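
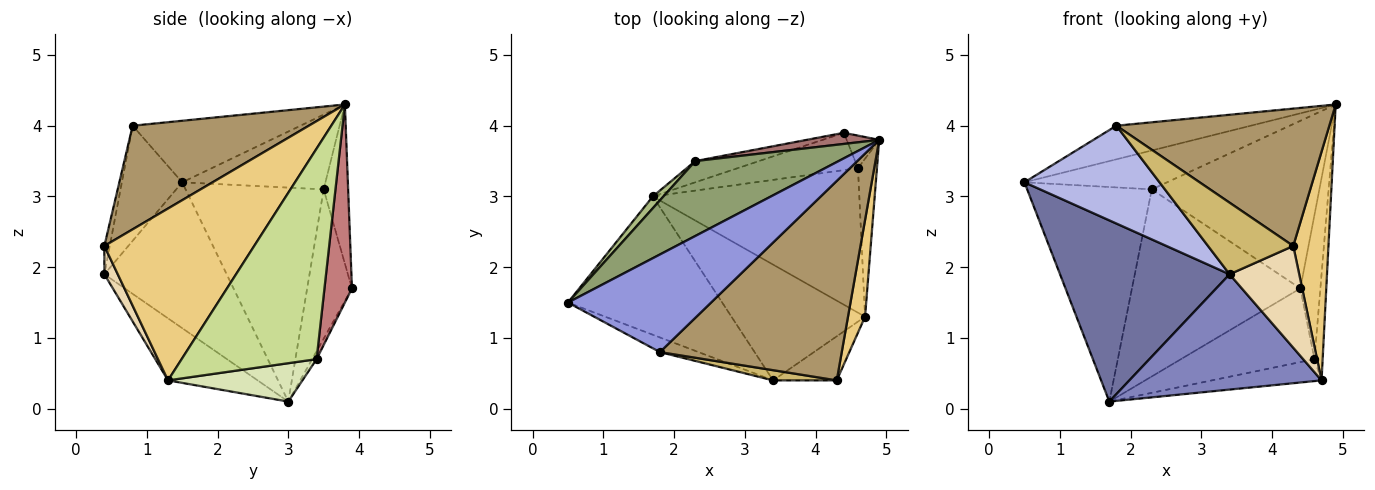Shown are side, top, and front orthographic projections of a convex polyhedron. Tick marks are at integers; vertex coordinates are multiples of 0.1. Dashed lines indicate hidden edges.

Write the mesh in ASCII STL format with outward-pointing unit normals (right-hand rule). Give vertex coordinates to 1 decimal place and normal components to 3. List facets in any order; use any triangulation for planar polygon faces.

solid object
 facet normal -0.497 -0.690 -0.526
  outer loop
   vertex 1.7 3.0 0.1
   vertex 3.4 0.4 1.9
   vertex 0.5 1.5 3.2
  endloop
 endfacet
 facet normal -0.313 -0.670 -0.673
  outer loop
   vertex 4.7 1.3 0.4
   vertex 3.4 0.4 1.9
   vertex 1.7 3.0 0.1
  endloop
 endfacet
 facet normal -0.377 0.302 0.876
  outer loop
   vertex 1.8 0.8 4.0
   vertex 4.9 3.8 4.3
   vertex 0.5 1.5 3.2
  endloop
 endfacet
 facet normal -0.404 -0.905 -0.135
  outer loop
   vertex 1.8 0.8 4.0
   vertex 0.5 1.5 3.2
   vertex 3.4 0.4 1.9
  endloop
 endfacet
 facet normal -0.420 0.418 0.805
  outer loop
   vertex 2.3 3.5 3.1
   vertex 0.5 1.5 3.2
   vertex 4.9 3.8 4.3
  endloop
 endfacet
 facet normal -0.742 0.670 0.037
  outer loop
   vertex 2.3 3.5 3.1
   vertex 1.7 3.0 0.1
   vertex 0.5 1.5 3.2
  endloop
 endfacet
 facet normal 0.994 0.060 -0.090
  outer loop
   vertex 4.6 3.4 0.7
   vertex 4.9 3.8 4.3
   vertex 4.7 1.3 0.4
  endloop
 endfacet
 facet normal 0.181 0.148 -0.972
  outer loop
   vertex 4.6 3.4 0.7
   vertex 4.7 1.3 0.4
   vertex 1.7 3.0 0.1
  endloop
 endfacet
 facet normal 0.425 -0.514 0.746
  outer loop
   vertex 4.3 0.4 2.3
   vertex 4.9 3.8 4.3
   vertex 1.8 0.8 4.0
  endloop
 endfacet
 facet normal -0.062 -0.988 0.141
  outer loop
   vertex 4.3 0.4 2.3
   vertex 1.8 0.8 4.0
   vertex 3.4 0.4 1.9
  endloop
 endfacet
 facet normal 0.969 -0.228 0.096
  outer loop
   vertex 4.3 0.4 2.3
   vertex 4.7 1.3 0.4
   vertex 4.9 3.8 4.3
  endloop
 endfacet
 facet normal 0.174 -0.904 -0.391
  outer loop
   vertex 4.3 0.4 2.3
   vertex 3.4 0.4 1.9
   vertex 4.7 1.3 0.4
  endloop
 endfacet
 facet normal -0.144 0.987 0.066
  outer loop
   vertex 4.4 3.9 1.7
   vertex 2.3 3.5 3.1
   vertex 4.9 3.8 4.3
  endloop
 endfacet
 facet normal 0.801 0.584 -0.132
  outer loop
   vertex 4.4 3.9 1.7
   vertex 4.9 3.8 4.3
   vertex 4.6 3.4 0.7
  endloop
 endfacet
 facet normal -0.256 0.961 -0.109
  outer loop
   vertex 4.4 3.9 1.7
   vertex 1.7 3.0 0.1
   vertex 2.3 3.5 3.1
  endloop
 endfacet
 facet normal -0.030 0.892 -0.452
  outer loop
   vertex 4.4 3.9 1.7
   vertex 4.6 3.4 0.7
   vertex 1.7 3.0 0.1
  endloop
 endfacet
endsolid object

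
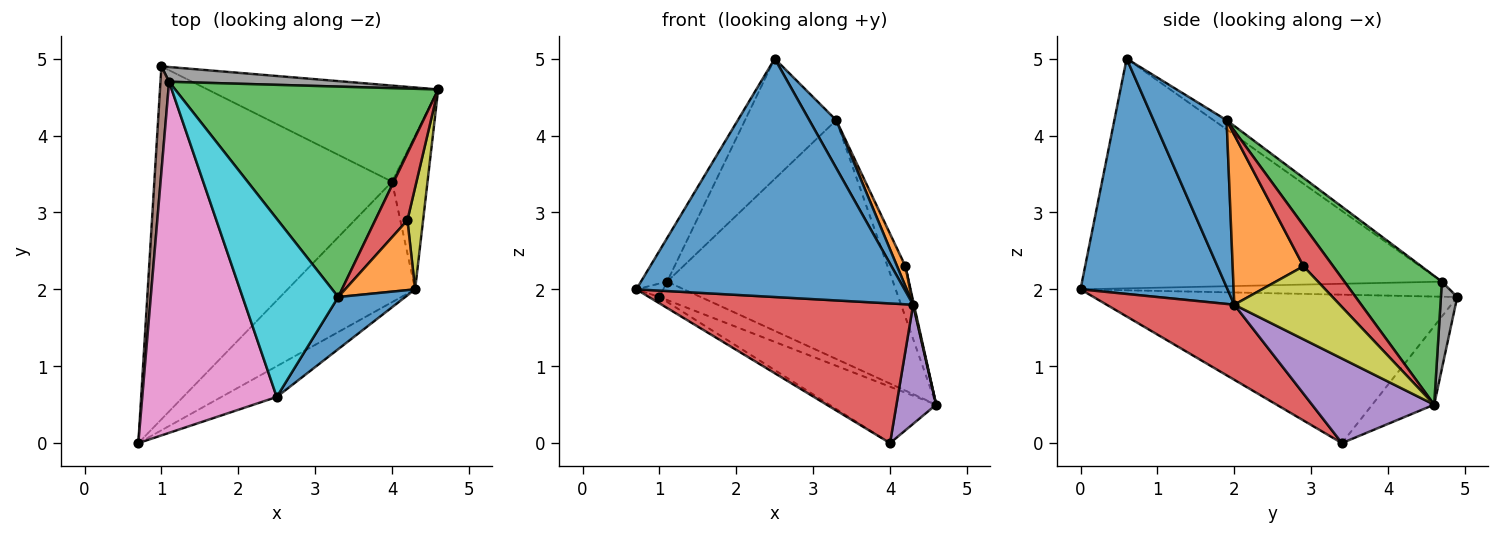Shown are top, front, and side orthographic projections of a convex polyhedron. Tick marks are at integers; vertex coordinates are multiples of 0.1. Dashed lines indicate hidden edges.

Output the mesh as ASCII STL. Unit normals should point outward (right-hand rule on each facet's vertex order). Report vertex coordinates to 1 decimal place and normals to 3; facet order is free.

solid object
 facet normal 0.478 -0.871 -0.112
  outer loop
   vertex 4.3 2.0 1.8
   vertex 2.5 0.6 5.0
   vertex 0.7 0.0 2.0
  endloop
 endfacet
 facet normal -0.530 0.015 -0.848
  outer loop
   vertex 4.0 3.4 0.0
   vertex 0.7 0.0 2.0
   vertex 1.0 4.9 1.9
  endloop
 endfacet
 facet normal -0.281 0.486 -0.828
  outer loop
   vertex 4.0 3.4 0.0
   vertex 1.0 4.9 1.9
   vertex 4.6 4.6 0.5
  endloop
 endfacet
 facet normal 0.359 -0.707 -0.610
  outer loop
   vertex 4.0 3.4 0.0
   vertex 4.3 2.0 1.8
   vertex 0.7 0.0 2.0
  endloop
 endfacet
 facet normal 0.883 -0.287 -0.371
  outer loop
   vertex 4.0 3.4 0.0
   vertex 4.6 4.6 0.5
   vertex 4.3 2.0 1.8
  endloop
 endfacet
 facet normal -0.866 0.063 0.496
  outer loop
   vertex 1.1 4.7 2.1
   vertex 1.0 4.9 1.9
   vertex 0.7 0.0 2.0
  endloop
 endfacet
 facet normal -0.861 0.063 0.504
  outer loop
   vertex 1.1 4.7 2.1
   vertex 0.7 0.0 2.0
   vertex 2.5 0.6 5.0
  endloop
 endfacet
 facet normal 0.295 0.745 0.598
  outer loop
   vertex 1.1 4.7 2.1
   vertex 4.6 4.6 0.5
   vertex 1.0 4.9 1.9
  endloop
 endfacet
 facet normal 0.978 -0.008 0.210
  outer loop
   vertex 4.2 2.9 2.3
   vertex 4.3 2.0 1.8
   vertex 4.6 4.6 0.5
  endloop
 endfacet
 facet normal -0.079 0.557 0.826
  outer loop
   vertex 3.3 1.9 4.2
   vertex 1.1 4.7 2.1
   vertex 2.5 0.6 5.0
  endloop
 endfacet
 facet normal 0.878 -0.324 0.352
  outer loop
   vertex 3.3 1.9 4.2
   vertex 2.5 0.6 5.0
   vertex 4.3 2.0 1.8
  endloop
 endfacet
 facet normal 0.919 -0.108 0.379
  outer loop
   vertex 3.3 1.9 4.2
   vertex 4.3 2.0 1.8
   vertex 4.2 2.9 2.3
  endloop
 endfacet
 facet normal 0.308 0.714 0.629
  outer loop
   vertex 3.3 1.9 4.2
   vertex 4.6 4.6 0.5
   vertex 1.1 4.7 2.1
  endloop
 endfacet
 facet normal 0.710 0.427 0.561
  outer loop
   vertex 3.3 1.9 4.2
   vertex 4.2 2.9 2.3
   vertex 4.6 4.6 0.5
  endloop
 endfacet
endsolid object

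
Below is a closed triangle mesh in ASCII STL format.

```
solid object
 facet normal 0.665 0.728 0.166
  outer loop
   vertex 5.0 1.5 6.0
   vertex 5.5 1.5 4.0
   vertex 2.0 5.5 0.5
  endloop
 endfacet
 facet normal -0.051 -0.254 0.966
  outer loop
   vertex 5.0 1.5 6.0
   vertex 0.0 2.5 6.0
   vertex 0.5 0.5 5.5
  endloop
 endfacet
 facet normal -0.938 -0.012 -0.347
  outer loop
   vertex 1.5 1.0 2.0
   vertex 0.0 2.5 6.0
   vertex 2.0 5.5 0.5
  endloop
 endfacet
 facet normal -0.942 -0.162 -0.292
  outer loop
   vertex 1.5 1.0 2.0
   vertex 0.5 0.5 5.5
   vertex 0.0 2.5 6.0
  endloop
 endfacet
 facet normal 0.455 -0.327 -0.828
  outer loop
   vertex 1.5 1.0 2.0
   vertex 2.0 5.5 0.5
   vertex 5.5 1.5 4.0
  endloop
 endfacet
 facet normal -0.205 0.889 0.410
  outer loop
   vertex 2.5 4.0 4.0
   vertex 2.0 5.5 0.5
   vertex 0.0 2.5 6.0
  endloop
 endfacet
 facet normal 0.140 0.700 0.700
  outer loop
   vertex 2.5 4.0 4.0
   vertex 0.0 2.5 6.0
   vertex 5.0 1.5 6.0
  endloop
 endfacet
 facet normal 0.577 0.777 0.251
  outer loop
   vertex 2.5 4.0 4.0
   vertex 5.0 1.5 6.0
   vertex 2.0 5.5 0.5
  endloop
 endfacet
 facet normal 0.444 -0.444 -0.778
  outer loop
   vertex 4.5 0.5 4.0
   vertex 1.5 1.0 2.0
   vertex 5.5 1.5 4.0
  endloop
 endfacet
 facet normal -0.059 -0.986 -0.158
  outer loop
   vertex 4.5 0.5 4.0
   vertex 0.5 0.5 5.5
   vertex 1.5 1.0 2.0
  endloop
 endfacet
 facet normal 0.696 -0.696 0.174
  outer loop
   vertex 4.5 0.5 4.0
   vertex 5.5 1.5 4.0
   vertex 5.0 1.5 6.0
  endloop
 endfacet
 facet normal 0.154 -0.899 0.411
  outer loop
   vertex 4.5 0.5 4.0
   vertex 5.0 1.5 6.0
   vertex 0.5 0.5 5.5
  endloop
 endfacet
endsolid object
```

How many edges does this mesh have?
18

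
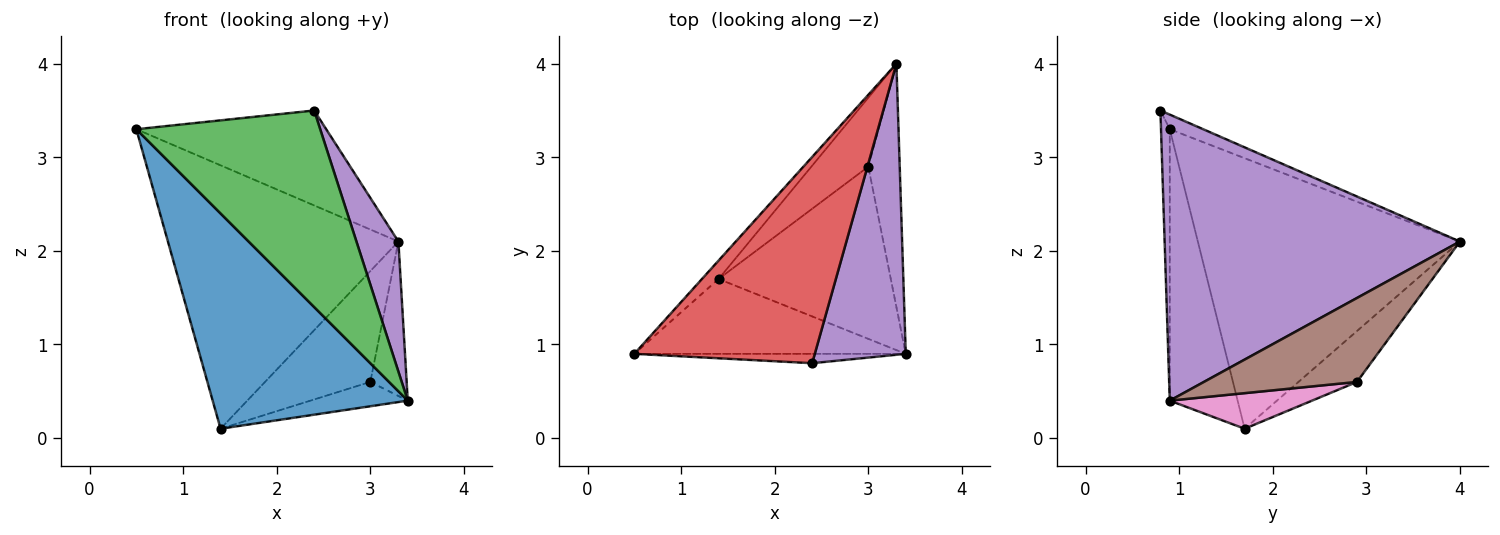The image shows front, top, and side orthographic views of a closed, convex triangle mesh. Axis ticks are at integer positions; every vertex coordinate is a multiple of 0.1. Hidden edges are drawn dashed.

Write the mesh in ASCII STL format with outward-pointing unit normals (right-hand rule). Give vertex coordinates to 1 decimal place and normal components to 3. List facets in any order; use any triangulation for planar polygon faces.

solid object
 facet normal -0.312 -0.897 -0.312
  outer loop
   vertex 1.4 1.7 0.1
   vertex 3.4 0.9 0.4
   vertex 0.5 0.9 3.3
  endloop
 endfacet
 facet normal -0.750 0.660 -0.046
  outer loop
   vertex 1.4 1.7 0.1
   vertex 0.5 0.9 3.3
   vertex 3.3 4.0 2.1
  endloop
 endfacet
 facet normal -0.048 -0.998 -0.048
  outer loop
   vertex 2.4 0.8 3.5
   vertex 0.5 0.9 3.3
   vertex 3.4 0.9 0.4
  endloop
 endfacet
 facet normal -0.073 0.417 0.906
  outer loop
   vertex 2.4 0.8 3.5
   vertex 3.3 4.0 2.1
   vertex 0.5 0.9 3.3
  endloop
 endfacet
 facet normal 0.944 -0.134 0.300
  outer loop
   vertex 2.4 0.8 3.5
   vertex 3.4 0.9 0.4
   vertex 3.3 4.0 2.1
  endloop
 endfacet
 facet normal 0.914 0.217 -0.342
  outer loop
   vertex 3.0 2.9 0.6
   vertex 3.3 4.0 2.1
   vertex 3.4 0.9 0.4
  endloop
 endfacet
 facet normal 0.200 0.137 -0.970
  outer loop
   vertex 3.0 2.9 0.6
   vertex 3.4 0.9 0.4
   vertex 1.4 1.7 0.1
  endloop
 endfacet
 facet normal -0.427 0.768 -0.478
  outer loop
   vertex 3.0 2.9 0.6
   vertex 1.4 1.7 0.1
   vertex 3.3 4.0 2.1
  endloop
 endfacet
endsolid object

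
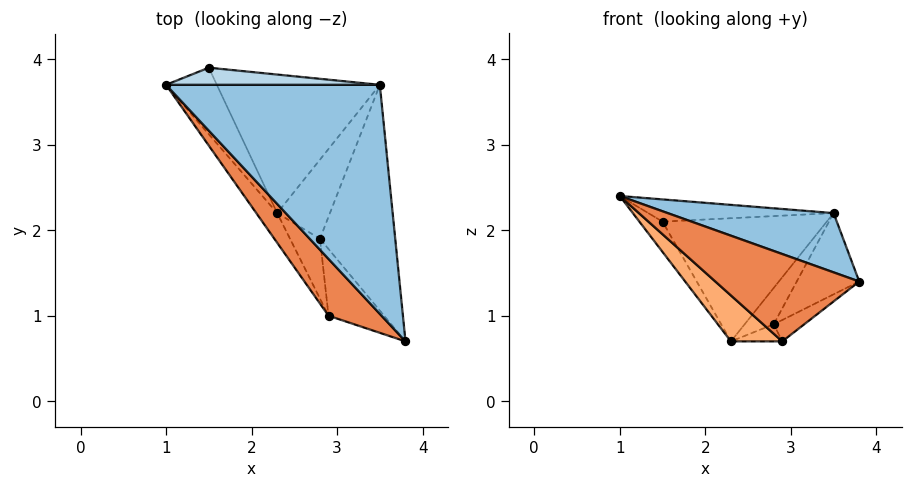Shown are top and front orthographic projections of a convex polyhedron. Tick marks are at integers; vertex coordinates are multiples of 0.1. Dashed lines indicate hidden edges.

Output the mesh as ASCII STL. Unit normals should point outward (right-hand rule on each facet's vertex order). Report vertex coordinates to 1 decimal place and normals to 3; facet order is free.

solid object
 facet normal -0.580 0.338 -0.741
  outer loop
   vertex 2.3 2.2 0.7
   vertex 1.0 3.7 2.4
   vertex 1.5 3.9 2.1
  endloop
 endfacet
 facet normal 0.077 -0.250 0.965
  outer loop
   vertex 3.5 3.7 2.2
   vertex 1.0 3.7 2.4
   vertex 3.8 0.7 1.4
  endloop
 endfacet
 facet normal 0.049 0.792 0.609
  outer loop
   vertex 3.5 3.7 2.2
   vertex 1.5 3.9 2.1
   vertex 1.0 3.7 2.4
  endloop
 endfacet
 facet normal 0.103 0.661 -0.743
  outer loop
   vertex 3.5 3.7 2.2
   vertex 2.3 2.2 0.7
   vertex 1.5 3.9 2.1
  endloop
 endfacet
 facet normal -0.575 -0.686 0.446
  outer loop
   vertex 2.9 1.0 0.7
   vertex 3.8 0.7 1.4
   vertex 1.0 3.7 2.4
  endloop
 endfacet
 facet normal -0.859 -0.430 -0.278
  outer loop
   vertex 2.9 1.0 0.7
   vertex 1.0 3.7 2.4
   vertex 2.3 2.2 0.7
  endloop
 endfacet
 facet normal 0.523 0.356 -0.774
  outer loop
   vertex 2.8 1.9 0.9
   vertex 2.3 2.2 0.7
   vertex 3.5 3.7 2.2
  endloop
 endfacet
 facet normal 0.482 0.241 -0.843
  outer loop
   vertex 2.8 1.9 0.9
   vertex 2.9 1.0 0.7
   vertex 2.3 2.2 0.7
  endloop
 endfacet
 facet normal 0.659 0.255 -0.708
  outer loop
   vertex 2.8 1.9 0.9
   vertex 3.5 3.7 2.2
   vertex 3.8 0.7 1.4
  endloop
 endfacet
 facet normal 0.644 0.233 -0.728
  outer loop
   vertex 2.8 1.9 0.9
   vertex 3.8 0.7 1.4
   vertex 2.9 1.0 0.7
  endloop
 endfacet
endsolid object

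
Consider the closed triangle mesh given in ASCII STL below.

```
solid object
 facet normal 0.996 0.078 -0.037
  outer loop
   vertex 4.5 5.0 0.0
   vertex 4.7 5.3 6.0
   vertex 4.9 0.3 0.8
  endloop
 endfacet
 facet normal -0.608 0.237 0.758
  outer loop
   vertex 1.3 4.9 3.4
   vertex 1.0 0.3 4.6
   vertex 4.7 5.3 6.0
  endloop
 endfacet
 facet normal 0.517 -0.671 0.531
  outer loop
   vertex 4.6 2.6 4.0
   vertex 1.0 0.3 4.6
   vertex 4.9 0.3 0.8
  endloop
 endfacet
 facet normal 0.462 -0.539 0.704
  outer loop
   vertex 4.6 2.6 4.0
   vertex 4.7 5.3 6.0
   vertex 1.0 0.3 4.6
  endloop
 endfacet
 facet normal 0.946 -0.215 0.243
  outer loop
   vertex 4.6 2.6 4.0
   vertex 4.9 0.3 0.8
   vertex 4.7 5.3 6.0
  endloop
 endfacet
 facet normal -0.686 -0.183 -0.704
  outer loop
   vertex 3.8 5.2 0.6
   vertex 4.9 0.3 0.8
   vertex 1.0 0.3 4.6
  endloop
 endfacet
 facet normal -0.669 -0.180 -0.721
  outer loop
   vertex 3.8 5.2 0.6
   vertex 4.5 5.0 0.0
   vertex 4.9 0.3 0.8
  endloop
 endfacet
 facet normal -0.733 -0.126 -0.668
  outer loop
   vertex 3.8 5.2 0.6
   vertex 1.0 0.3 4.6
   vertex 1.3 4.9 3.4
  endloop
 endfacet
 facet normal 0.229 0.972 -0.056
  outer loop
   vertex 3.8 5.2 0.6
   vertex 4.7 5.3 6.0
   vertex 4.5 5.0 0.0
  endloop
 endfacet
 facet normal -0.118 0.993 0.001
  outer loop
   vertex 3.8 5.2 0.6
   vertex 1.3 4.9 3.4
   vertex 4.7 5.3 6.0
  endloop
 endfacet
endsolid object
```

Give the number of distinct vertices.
7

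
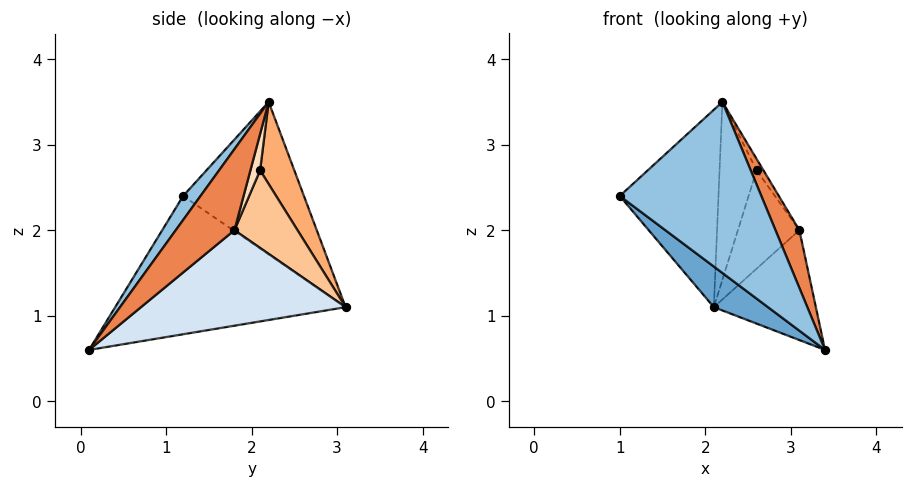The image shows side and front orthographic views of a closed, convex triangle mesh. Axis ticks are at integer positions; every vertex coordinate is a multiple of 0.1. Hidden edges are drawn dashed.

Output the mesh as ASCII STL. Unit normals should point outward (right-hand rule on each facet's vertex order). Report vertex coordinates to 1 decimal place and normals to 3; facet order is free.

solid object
 facet normal -0.636 -0.150 -0.757
  outer loop
   vertex 2.1 3.1 1.1
   vertex 3.4 0.1 0.6
   vertex 1.0 1.2 2.4
  endloop
 endfacet
 facet normal 0.097 -0.787 0.610
  outer loop
   vertex 2.2 2.2 3.5
   vertex 1.0 1.2 2.4
   vertex 3.4 0.1 0.6
  endloop
 endfacet
 facet normal -0.748 0.611 0.260
  outer loop
   vertex 2.2 2.2 3.5
   vertex 2.1 3.1 1.1
   vertex 1.0 1.2 2.4
  endloop
 endfacet
 facet normal 0.845 0.421 -0.330
  outer loop
   vertex 3.1 1.8 2.0
   vertex 3.4 0.1 0.6
   vertex 2.1 3.1 1.1
  endloop
 endfacet
 facet normal 0.774 -0.315 0.549
  outer loop
   vertex 3.1 1.8 2.0
   vertex 2.2 2.2 3.5
   vertex 3.4 0.1 0.6
  endloop
 endfacet
 facet normal 0.658 0.713 0.240
  outer loop
   vertex 2.6 2.1 2.7
   vertex 2.1 3.1 1.1
   vertex 2.2 2.2 3.5
  endloop
 endfacet
 facet normal 0.701 0.683 0.208
  outer loop
   vertex 2.6 2.1 2.7
   vertex 3.1 1.8 2.0
   vertex 2.1 3.1 1.1
  endloop
 endfacet
 facet normal 0.774 0.547 0.319
  outer loop
   vertex 2.6 2.1 2.7
   vertex 2.2 2.2 3.5
   vertex 3.1 1.8 2.0
  endloop
 endfacet
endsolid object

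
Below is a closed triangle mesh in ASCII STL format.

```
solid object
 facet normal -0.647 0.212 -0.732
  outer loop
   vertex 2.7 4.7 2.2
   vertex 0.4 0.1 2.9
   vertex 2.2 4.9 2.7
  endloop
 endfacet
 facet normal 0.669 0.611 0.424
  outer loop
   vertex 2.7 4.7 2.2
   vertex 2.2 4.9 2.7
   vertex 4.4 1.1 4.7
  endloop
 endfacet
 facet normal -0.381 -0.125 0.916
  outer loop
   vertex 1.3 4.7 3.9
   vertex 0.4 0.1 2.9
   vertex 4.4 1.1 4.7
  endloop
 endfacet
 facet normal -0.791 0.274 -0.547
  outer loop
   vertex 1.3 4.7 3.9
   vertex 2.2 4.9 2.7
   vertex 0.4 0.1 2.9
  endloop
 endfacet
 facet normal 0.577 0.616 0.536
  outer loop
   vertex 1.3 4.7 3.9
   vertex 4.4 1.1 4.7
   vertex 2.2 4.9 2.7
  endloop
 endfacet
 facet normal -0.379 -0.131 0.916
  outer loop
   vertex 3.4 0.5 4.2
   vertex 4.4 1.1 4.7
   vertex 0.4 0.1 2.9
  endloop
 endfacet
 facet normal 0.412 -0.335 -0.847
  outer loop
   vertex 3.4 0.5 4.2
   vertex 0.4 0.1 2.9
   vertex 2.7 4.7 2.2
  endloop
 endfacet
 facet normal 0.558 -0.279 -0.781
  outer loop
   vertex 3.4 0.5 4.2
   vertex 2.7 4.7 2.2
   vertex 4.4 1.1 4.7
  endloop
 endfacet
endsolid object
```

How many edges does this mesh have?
12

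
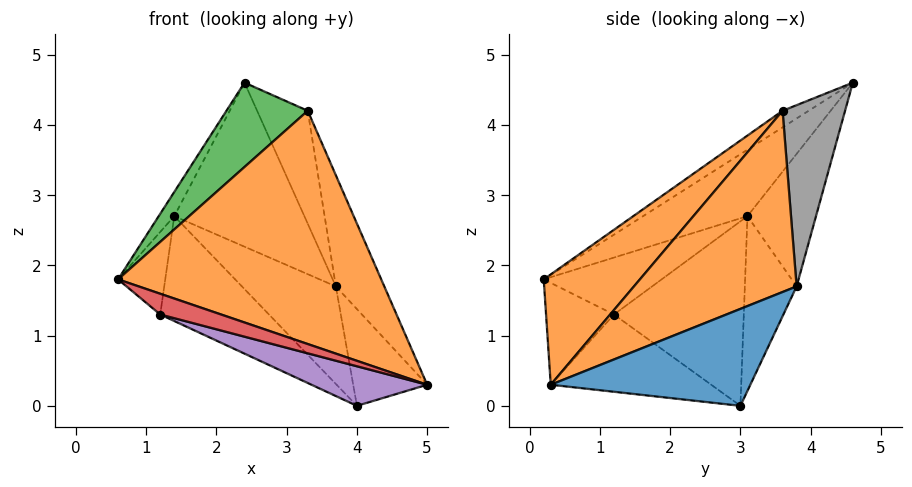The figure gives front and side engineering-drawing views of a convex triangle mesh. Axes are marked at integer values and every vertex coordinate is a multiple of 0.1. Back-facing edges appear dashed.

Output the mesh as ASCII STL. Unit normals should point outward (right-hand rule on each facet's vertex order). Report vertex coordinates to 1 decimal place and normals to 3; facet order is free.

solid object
 facet normal -0.917 0.137 0.375
  outer loop
   vertex 1.4 3.1 2.7
   vertex 0.6 0.2 1.8
   vertex 2.4 4.6 4.6
  endloop
 endfacet
 facet normal 0.250 -0.683 0.687
  outer loop
   vertex 3.3 3.6 4.2
   vertex 0.6 0.2 1.8
   vertex 5.0 0.3 0.3
  endloop
 endfacet
 facet normal -0.155 -0.484 0.861
  outer loop
   vertex 3.3 3.6 4.2
   vertex 2.4 4.6 4.6
   vertex 0.6 0.2 1.8
  endloop
 endfacet
 facet normal -0.305 -0.273 -0.912
  outer loop
   vertex 1.2 1.2 1.3
   vertex 5.0 0.3 0.3
   vertex 0.6 0.2 1.8
  endloop
 endfacet
 facet normal -0.296 -0.213 -0.931
  outer loop
   vertex 1.2 1.2 1.3
   vertex 4.0 3.0 0.0
   vertex 5.0 0.3 0.3
  endloop
 endfacet
 facet normal -0.870 0.348 -0.348
  outer loop
   vertex 1.2 1.2 1.3
   vertex 0.6 0.2 1.8
   vertex 1.4 3.1 2.7
  endloop
 endfacet
 facet normal -0.610 0.511 -0.606
  outer loop
   vertex 1.2 1.2 1.3
   vertex 1.4 3.1 2.7
   vertex 4.0 3.0 0.0
  endloop
 endfacet
 facet normal 0.765 0.620 0.172
  outer loop
   vertex 3.7 3.8 1.7
   vertex 2.4 4.6 4.6
   vertex 3.3 3.6 4.2
  endloop
 endfacet
 facet normal -0.425 0.806 -0.413
  outer loop
   vertex 3.7 3.8 1.7
   vertex 1.4 3.1 2.7
   vertex 2.4 4.6 4.6
  endloop
 endfacet
 facet normal -0.432 0.784 -0.445
  outer loop
   vertex 3.7 3.8 1.7
   vertex 4.0 3.0 0.0
   vertex 1.4 3.1 2.7
  endloop
 endfacet
 facet normal 0.938 0.348 0.002
  outer loop
   vertex 3.7 3.8 1.7
   vertex 5.0 0.3 0.3
   vertex 4.0 3.0 0.0
  endloop
 endfacet
 facet normal 0.944 0.281 0.174
  outer loop
   vertex 3.7 3.8 1.7
   vertex 3.3 3.6 4.2
   vertex 5.0 0.3 0.3
  endloop
 endfacet
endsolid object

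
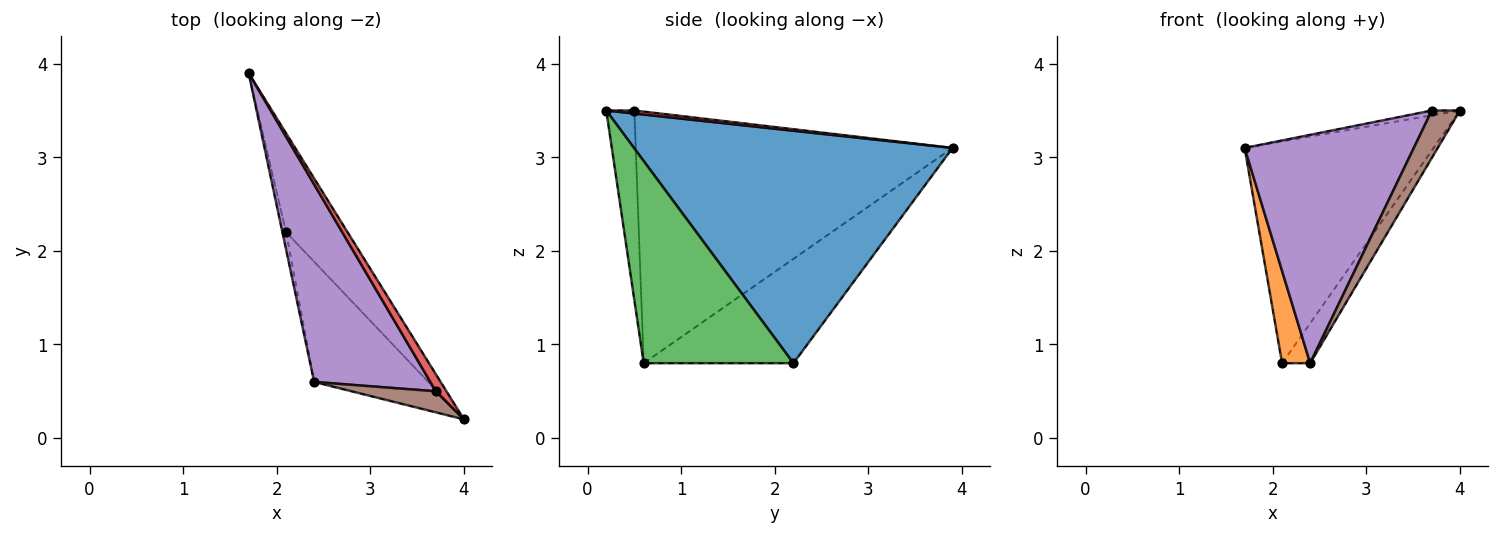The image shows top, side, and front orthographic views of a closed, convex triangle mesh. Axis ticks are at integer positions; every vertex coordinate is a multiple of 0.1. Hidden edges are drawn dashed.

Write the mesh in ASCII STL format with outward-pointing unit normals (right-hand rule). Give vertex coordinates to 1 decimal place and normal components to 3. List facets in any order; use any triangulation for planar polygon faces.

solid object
 facet normal 0.839 0.497 -0.222
  outer loop
   vertex 2.1 2.2 0.8
   vertex 1.7 3.9 3.1
   vertex 4.0 0.2 3.5
  endloop
 endfacet
 facet normal -0.982 -0.184 -0.035
  outer loop
   vertex 2.1 2.2 0.8
   vertex 2.4 0.6 0.8
   vertex 1.7 3.9 3.1
  endloop
 endfacet
 facet normal 0.859 0.161 -0.485
  outer loop
   vertex 2.1 2.2 0.8
   vertex 4.0 0.2 3.5
   vertex 2.4 0.6 0.8
  endloop
 endfacet
 facet normal 0.265 0.265 0.927
  outer loop
   vertex 3.7 0.5 3.5
   vertex 4.0 0.2 3.5
   vertex 1.7 3.9 3.1
  endloop
 endfacet
 facet normal -0.817 -0.436 0.377
  outer loop
   vertex 3.7 0.5 3.5
   vertex 1.7 3.9 3.1
   vertex 2.4 0.6 0.8
  endloop
 endfacet
 facet normal -0.675 -0.675 0.300
  outer loop
   vertex 3.7 0.5 3.5
   vertex 2.4 0.6 0.8
   vertex 4.0 0.2 3.5
  endloop
 endfacet
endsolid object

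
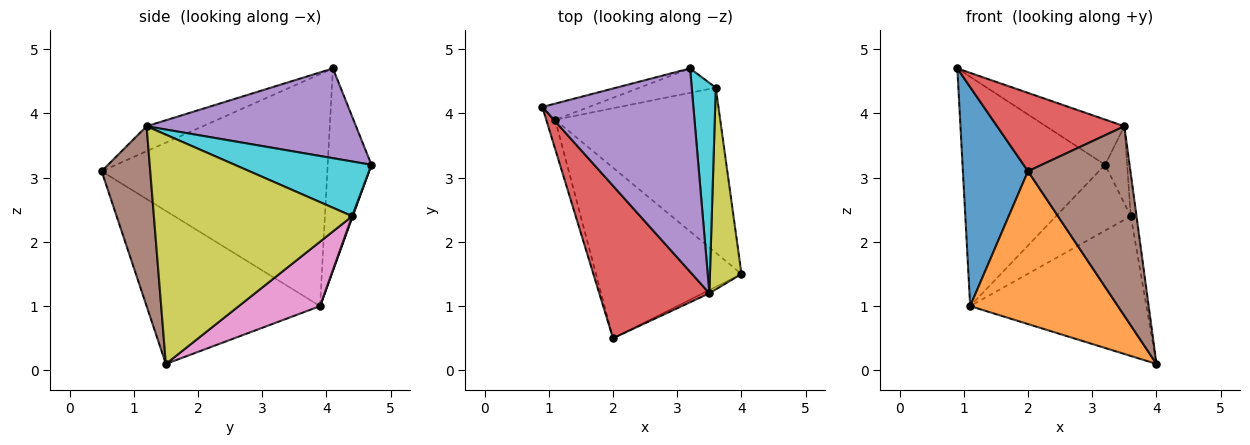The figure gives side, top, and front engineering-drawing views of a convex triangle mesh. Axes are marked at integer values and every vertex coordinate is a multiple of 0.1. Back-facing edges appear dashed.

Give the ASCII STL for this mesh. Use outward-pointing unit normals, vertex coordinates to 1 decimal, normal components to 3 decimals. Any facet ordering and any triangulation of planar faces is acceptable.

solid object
 facet normal -0.960 -0.277 -0.037
  outer loop
   vertex 1.1 3.9 1.0
   vertex 2.0 0.5 3.1
   vertex 0.9 4.1 4.7
  endloop
 endfacet
 facet normal -0.617 -0.525 -0.586
  outer loop
   vertex 1.1 3.9 1.0
   vertex 4.0 1.5 0.1
   vertex 2.0 0.5 3.1
  endloop
 endfacet
 facet normal -0.293 0.954 -0.067
  outer loop
   vertex 1.1 3.9 1.0
   vertex 0.9 4.1 4.7
   vertex 3.2 4.7 3.2
  endloop
 endfacet
 facet normal -0.198 -0.448 0.872
  outer loop
   vertex 3.5 1.2 3.8
   vertex 0.9 4.1 4.7
   vertex 2.0 0.5 3.1
  endloop
 endfacet
 facet normal 0.502 0.188 0.844
  outer loop
   vertex 3.5 1.2 3.8
   vertex 3.2 4.7 3.2
   vertex 0.9 4.1 4.7
  endloop
 endfacet
 facet normal 0.429 -0.903 -0.015
  outer loop
   vertex 3.5 1.2 3.8
   vertex 2.0 0.5 3.1
   vertex 4.0 1.5 0.1
  endloop
 endfacet
 facet normal 0.286 0.619 -0.731
  outer loop
   vertex 3.6 4.4 2.4
   vertex 4.0 1.5 0.1
   vertex 1.1 3.9 1.0
  endloop
 endfacet
 facet normal 0.007 0.938 -0.348
  outer loop
   vertex 3.6 4.4 2.4
   vertex 1.1 3.9 1.0
   vertex 3.2 4.7 3.2
  endloop
 endfacet
 facet normal 0.990 0.029 0.136
  outer loop
   vertex 3.6 4.4 2.4
   vertex 3.5 1.2 3.8
   vertex 4.0 1.5 0.1
  endloop
 endfacet
 facet normal 0.906 0.146 0.398
  outer loop
   vertex 3.6 4.4 2.4
   vertex 3.2 4.7 3.2
   vertex 3.5 1.2 3.8
  endloop
 endfacet
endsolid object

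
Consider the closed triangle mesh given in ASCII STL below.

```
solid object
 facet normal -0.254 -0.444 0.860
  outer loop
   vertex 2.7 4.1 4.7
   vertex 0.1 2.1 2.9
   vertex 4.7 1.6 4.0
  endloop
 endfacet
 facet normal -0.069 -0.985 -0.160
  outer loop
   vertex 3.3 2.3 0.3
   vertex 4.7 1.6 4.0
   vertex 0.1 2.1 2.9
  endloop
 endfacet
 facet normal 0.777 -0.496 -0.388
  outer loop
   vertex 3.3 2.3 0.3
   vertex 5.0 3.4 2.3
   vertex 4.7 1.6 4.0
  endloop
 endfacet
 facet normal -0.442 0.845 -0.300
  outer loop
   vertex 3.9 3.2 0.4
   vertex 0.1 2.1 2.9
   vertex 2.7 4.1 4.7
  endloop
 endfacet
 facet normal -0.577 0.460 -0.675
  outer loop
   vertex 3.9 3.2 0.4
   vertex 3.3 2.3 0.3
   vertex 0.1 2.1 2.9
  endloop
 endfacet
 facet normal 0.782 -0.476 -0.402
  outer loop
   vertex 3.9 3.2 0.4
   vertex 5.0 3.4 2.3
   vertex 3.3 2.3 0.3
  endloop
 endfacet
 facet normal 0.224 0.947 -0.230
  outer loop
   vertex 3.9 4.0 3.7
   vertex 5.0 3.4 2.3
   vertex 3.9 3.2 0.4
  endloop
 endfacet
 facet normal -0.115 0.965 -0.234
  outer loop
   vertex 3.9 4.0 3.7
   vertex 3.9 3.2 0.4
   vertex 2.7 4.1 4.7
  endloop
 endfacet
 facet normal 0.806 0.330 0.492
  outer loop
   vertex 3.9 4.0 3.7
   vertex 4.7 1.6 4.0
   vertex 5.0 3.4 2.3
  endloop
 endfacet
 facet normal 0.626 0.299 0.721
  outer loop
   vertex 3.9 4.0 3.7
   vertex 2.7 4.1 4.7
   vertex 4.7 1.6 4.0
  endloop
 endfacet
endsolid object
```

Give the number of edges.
15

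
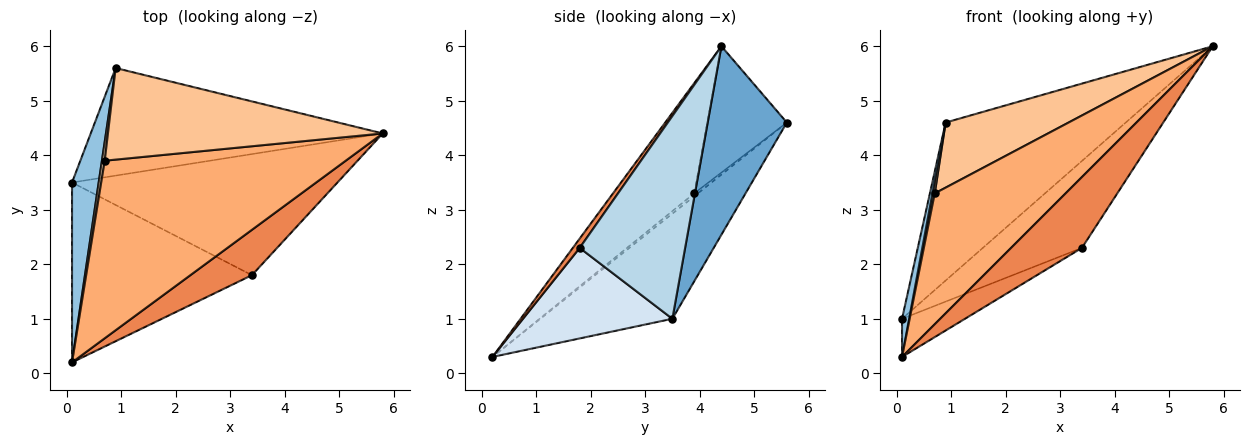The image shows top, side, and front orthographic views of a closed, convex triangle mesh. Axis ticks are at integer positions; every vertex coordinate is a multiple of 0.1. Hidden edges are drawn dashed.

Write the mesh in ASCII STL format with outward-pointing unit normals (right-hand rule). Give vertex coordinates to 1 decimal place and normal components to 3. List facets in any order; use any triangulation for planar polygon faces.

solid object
 facet normal 0.341 0.777 -0.529
  outer loop
   vertex 0.9 5.6 4.6
   vertex 5.8 4.4 6.0
   vertex 0.1 3.5 1.0
  endloop
 endfacet
 facet normal -0.968 -0.052 0.245
  outer loop
   vertex 0.9 5.6 4.6
   vertex 0.1 3.5 1.0
   vertex 0.1 0.2 0.3
  endloop
 endfacet
 facet normal 0.527 0.496 -0.690
  outer loop
   vertex 3.4 1.8 2.3
   vertex 0.1 3.5 1.0
   vertex 5.8 4.4 6.0
  endloop
 endfacet
 facet normal 0.442 0.186 -0.878
  outer loop
   vertex 3.4 1.8 2.3
   vertex 0.1 0.2 0.3
   vertex 0.1 3.5 1.0
  endloop
 endfacet
 facet normal 0.082 -0.840 0.537
  outer loop
   vertex 3.4 1.8 2.3
   vertex 5.8 4.4 6.0
   vertex 0.1 0.2 0.3
  endloop
 endfacet
 facet normal -0.345 -0.557 0.756
  outer loop
   vertex 0.7 3.9 3.3
   vertex 0.1 0.2 0.3
   vertex 5.8 4.4 6.0
  endloop
 endfacet
 facet normal -0.351 -0.542 0.763
  outer loop
   vertex 0.7 3.9 3.3
   vertex 5.8 4.4 6.0
   vertex 0.9 5.6 4.6
  endloop
 endfacet
 facet normal -0.657 -0.408 0.634
  outer loop
   vertex 0.7 3.9 3.3
   vertex 0.9 5.6 4.6
   vertex 0.1 0.2 0.3
  endloop
 endfacet
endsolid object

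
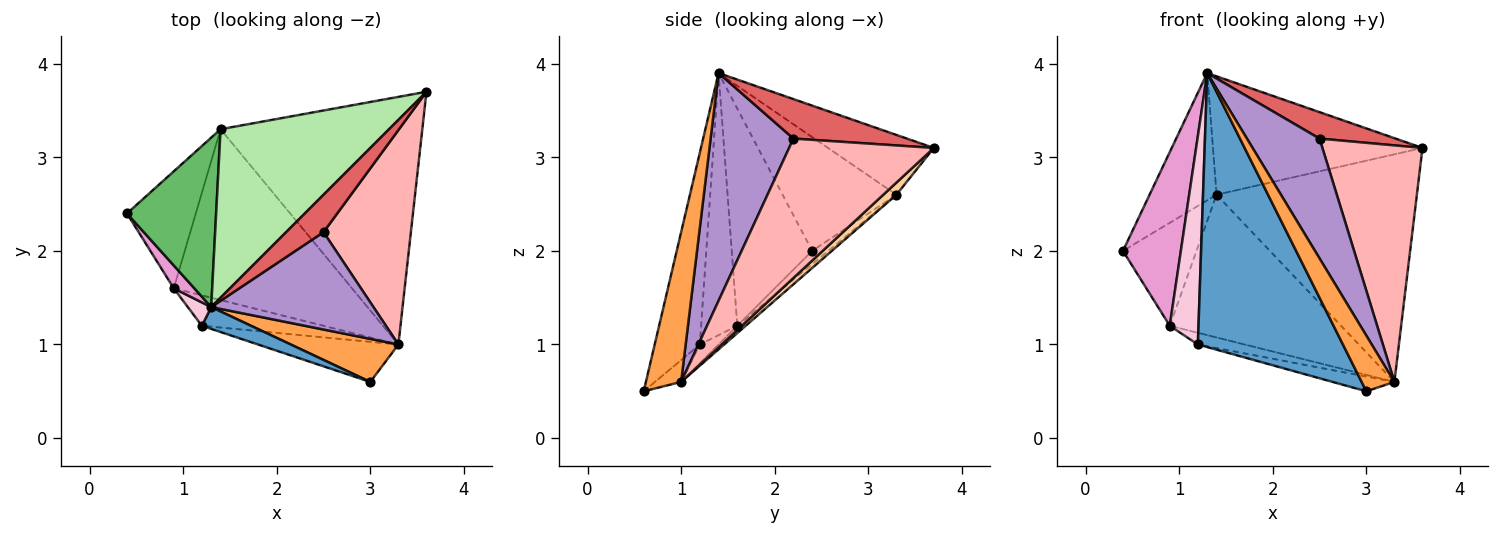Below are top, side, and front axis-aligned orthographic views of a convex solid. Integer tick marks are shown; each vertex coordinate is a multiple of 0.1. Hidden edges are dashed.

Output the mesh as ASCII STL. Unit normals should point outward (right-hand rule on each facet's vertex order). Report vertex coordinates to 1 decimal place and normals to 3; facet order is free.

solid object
 facet normal -0.296 -0.952 0.076
  outer loop
   vertex 1.2 1.2 1.0
   vertex 3.0 0.6 0.5
   vertex 1.3 1.4 3.9
  endloop
 endfacet
 facet normal -0.145 0.341 -0.929
  outer loop
   vertex 3.3 1.0 0.6
   vertex 3.0 0.6 0.5
   vertex 1.2 1.2 1.0
  endloop
 endfacet
 facet normal 0.648 -0.603 0.466
  outer loop
   vertex 3.3 1.0 0.6
   vertex 1.3 1.4 3.9
   vertex 3.0 0.6 0.5
  endloop
 endfacet
 facet normal 0.044 0.676 -0.735
  outer loop
   vertex 1.4 3.3 2.6
   vertex 3.6 3.7 3.1
   vertex 3.3 1.0 0.6
  endloop
 endfacet
 facet normal -0.714 0.420 0.560
  outer loop
   vertex 1.4 3.3 2.6
   vertex 0.4 2.4 2.0
   vertex 1.3 1.4 3.9
  endloop
 endfacet
 facet normal -0.279 0.552 0.786
  outer loop
   vertex 1.4 3.3 2.6
   vertex 1.3 1.4 3.9
   vertex 3.6 3.7 3.1
  endloop
 endfacet
 facet normal 0.653 -0.437 0.619
  outer loop
   vertex 2.5 2.2 3.2
   vertex 3.6 3.7 3.1
   vertex 1.3 1.4 3.9
  endloop
 endfacet
 facet normal 0.731 -0.506 0.458
  outer loop
   vertex 2.5 2.2 3.2
   vertex 3.3 1.0 0.6
   vertex 3.6 3.7 3.1
  endloop
 endfacet
 facet normal 0.663 -0.581 0.472
  outer loop
   vertex 2.5 2.2 3.2
   vertex 1.3 1.4 3.9
   vertex 3.3 1.0 0.6
  endloop
 endfacet
 facet normal -0.143 0.654 -0.743
  outer loop
   vertex 0.9 1.6 1.2
   vertex 0.4 2.4 2.0
   vertex 1.4 3.3 2.6
  endloop
 endfacet
 facet normal -0.032 0.641 -0.767
  outer loop
   vertex 0.9 1.6 1.2
   vertex 1.4 3.3 2.6
   vertex 3.3 1.0 0.6
  endloop
 endfacet
 facet normal -0.142 0.355 -0.924
  outer loop
   vertex 0.9 1.6 1.2
   vertex 3.3 1.0 0.6
   vertex 1.2 1.2 1.0
  endloop
 endfacet
 facet normal -0.809 -0.582 0.077
  outer loop
   vertex 0.9 1.6 1.2
   vertex 1.3 1.4 3.9
   vertex 0.4 2.4 2.0
  endloop
 endfacet
 facet normal -0.781 -0.621 0.070
  outer loop
   vertex 0.9 1.6 1.2
   vertex 1.2 1.2 1.0
   vertex 1.3 1.4 3.9
  endloop
 endfacet
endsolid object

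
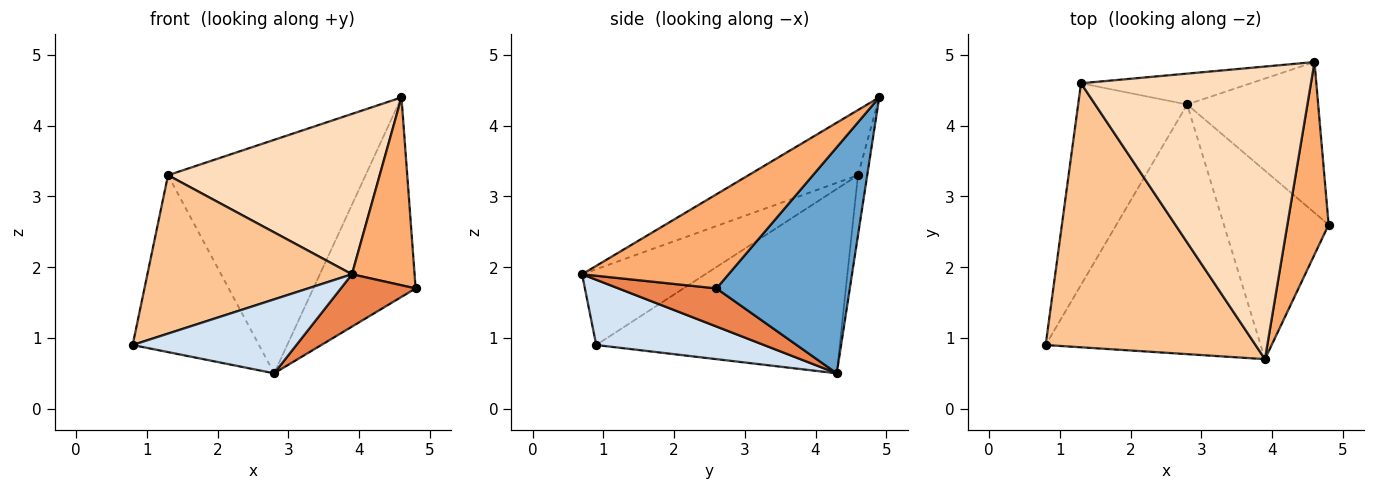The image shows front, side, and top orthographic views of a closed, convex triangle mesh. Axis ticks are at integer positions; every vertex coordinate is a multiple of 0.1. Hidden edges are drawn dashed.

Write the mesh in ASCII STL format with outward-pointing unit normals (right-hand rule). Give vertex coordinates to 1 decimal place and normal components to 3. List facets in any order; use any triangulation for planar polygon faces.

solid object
 facet normal 0.721 0.553 -0.418
  outer loop
   vertex 4.6 4.9 4.4
   vertex 4.8 2.6 1.7
   vertex 2.8 4.3 0.5
  endloop
 endfacet
 facet normal -0.786 0.408 -0.465
  outer loop
   vertex 1.3 4.6 3.3
   vertex 2.8 4.3 0.5
   vertex 0.8 0.9 0.9
  endloop
 endfacet
 facet normal -0.046 0.990 -0.131
  outer loop
   vertex 1.3 4.6 3.3
   vertex 4.6 4.9 4.4
   vertex 2.8 4.3 0.5
  endloop
 endfacet
 facet normal 0.279 -0.273 -0.921
  outer loop
   vertex 3.9 0.7 1.9
   vertex 0.8 0.9 0.9
   vertex 2.8 4.3 0.5
  endloop
 endfacet
 facet normal 0.331 -0.252 -0.909
  outer loop
   vertex 3.9 0.7 1.9
   vertex 2.8 4.3 0.5
   vertex 4.8 2.6 1.7
  endloop
 endfacet
 facet normal 0.853 -0.365 0.374
  outer loop
   vertex 3.9 0.7 1.9
   vertex 4.8 2.6 1.7
   vertex 4.6 4.9 4.4
  endloop
 endfacet
 facet normal -0.296 -0.491 0.819
  outer loop
   vertex 3.9 0.7 1.9
   vertex 1.3 4.6 3.3
   vertex 0.8 0.9 0.9
  endloop
 endfacet
 facet normal -0.241 -0.466 0.851
  outer loop
   vertex 3.9 0.7 1.9
   vertex 4.6 4.9 4.4
   vertex 1.3 4.6 3.3
  endloop
 endfacet
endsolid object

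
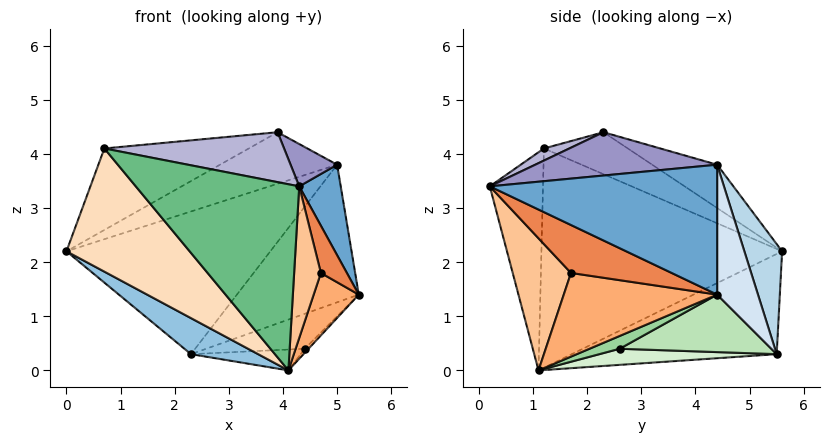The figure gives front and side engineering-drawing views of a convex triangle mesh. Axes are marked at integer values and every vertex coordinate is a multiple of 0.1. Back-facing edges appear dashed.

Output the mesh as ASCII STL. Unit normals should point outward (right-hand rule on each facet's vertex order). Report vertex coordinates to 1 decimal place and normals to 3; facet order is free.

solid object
 facet normal 0.971 -0.177 0.162
  outer loop
   vertex 5.0 4.4 3.8
   vertex 4.3 0.2 3.4
   vertex 5.4 4.4 1.4
  endloop
 endfacet
 facet normal -0.629 -0.206 -0.750
  outer loop
   vertex 2.3 5.5 0.3
   vertex 4.1 1.1 0.0
   vertex 0.0 5.6 2.2
  endloop
 endfacet
 facet normal 0.180 0.970 0.166
  outer loop
   vertex 2.3 5.5 0.3
   vertex 0.0 5.6 2.2
   vertex 5.0 4.4 3.8
  endloop
 endfacet
 facet normal 0.317 0.947 0.053
  outer loop
   vertex 2.3 5.5 0.3
   vertex 5.0 4.4 3.8
   vertex 5.4 4.4 1.4
  endloop
 endfacet
 facet normal 0.968 -0.250 0.008
  outer loop
   vertex 4.7 1.7 1.8
   vertex 5.4 4.4 1.4
   vertex 4.3 0.2 3.4
  endloop
 endfacet
 facet normal 0.936 -0.275 -0.220
  outer loop
   vertex 4.7 1.7 1.8
   vertex 4.1 1.1 0.0
   vertex 5.4 4.4 1.4
  endloop
 endfacet
 facet normal 0.897 -0.412 -0.162
  outer loop
   vertex 4.7 1.7 1.8
   vertex 4.3 0.2 3.4
   vertex 4.1 1.1 0.0
  endloop
 endfacet
 facet normal -0.720 -0.368 -0.588
  outer loop
   vertex 0.7 1.2 4.1
   vertex 0.0 5.6 2.2
   vertex 4.1 1.1 0.0
  endloop
 endfacet
 facet normal -0.301 -0.926 -0.227
  outer loop
   vertex 0.7 1.2 4.1
   vertex 4.1 1.1 0.0
   vertex 4.3 0.2 3.4
  endloop
 endfacet
 facet normal 0.629 0.081 -0.774
  outer loop
   vertex 4.4 2.6 0.4
   vertex 5.4 4.4 1.4
   vertex 4.1 1.1 0.0
  endloop
 endfacet
 facet normal 0.404 0.262 -0.876
  outer loop
   vertex 4.4 2.6 0.4
   vertex 2.3 5.5 0.3
   vertex 5.4 4.4 1.4
  endloop
 endfacet
 facet normal 0.304 0.188 -0.934
  outer loop
   vertex 4.4 2.6 0.4
   vertex 4.1 1.1 0.0
   vertex 2.3 5.5 0.3
  endloop
 endfacet
 facet normal 0.717 -0.184 0.672
  outer loop
   vertex 3.9 2.3 4.4
   vertex 4.3 0.2 3.4
   vertex 5.0 4.4 3.8
  endloop
 endfacet
 facet normal 0.059 -0.420 0.906
  outer loop
   vertex 3.9 2.3 4.4
   vertex 0.7 1.2 4.1
   vertex 4.3 0.2 3.4
  endloop
 endfacet
 facet normal -0.203 0.366 0.908
  outer loop
   vertex 3.9 2.3 4.4
   vertex 5.0 4.4 3.8
   vertex 0.0 5.6 2.2
  endloop
 endfacet
 facet normal -0.209 0.360 0.909
  outer loop
   vertex 3.9 2.3 4.4
   vertex 0.0 5.6 2.2
   vertex 0.7 1.2 4.1
  endloop
 endfacet
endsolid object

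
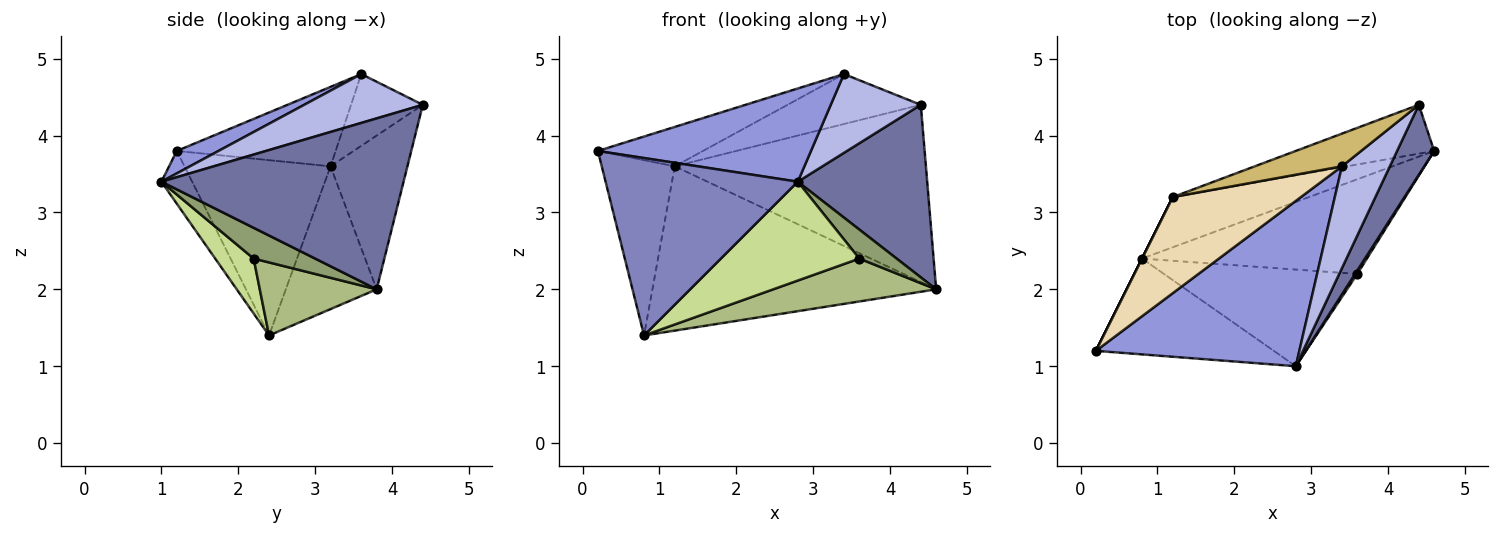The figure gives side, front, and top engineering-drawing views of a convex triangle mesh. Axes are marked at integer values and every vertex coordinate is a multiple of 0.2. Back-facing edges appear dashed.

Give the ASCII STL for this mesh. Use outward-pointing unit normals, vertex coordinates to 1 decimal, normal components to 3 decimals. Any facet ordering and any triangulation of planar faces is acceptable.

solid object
 facet normal 0.866 -0.463 0.188
  outer loop
   vertex 4.4 4.4 4.4
   vertex 2.8 1.0 3.4
   vertex 4.6 3.8 2.0
  endloop
 endfacet
 facet normal -0.139 -0.871 -0.471
  outer loop
   vertex 0.8 2.4 1.4
   vertex 2.8 1.0 3.4
   vertex 0.2 1.2 3.8
  endloop
 endfacet
 facet normal 0.096 -0.489 0.867
  outer loop
   vertex 3.4 3.6 4.8
   vertex 0.2 1.2 3.8
   vertex 2.8 1.0 3.4
  endloop
 endfacet
 facet normal 0.627 -0.476 0.616
  outer loop
   vertex 3.4 3.6 4.8
   vertex 2.8 1.0 3.4
   vertex 4.4 4.4 4.4
  endloop
 endfacet
 facet normal 0.853 -0.518 0.061
  outer loop
   vertex 3.6 2.2 2.4
   vertex 4.6 3.8 2.0
   vertex 2.8 1.0 3.4
  endloop
 endfacet
 facet normal 0.284 -0.396 -0.873
  outer loop
   vertex 3.6 2.2 2.4
   vertex 0.8 2.4 1.4
   vertex 4.6 3.8 2.0
  endloop
 endfacet
 facet normal 0.195 -0.701 -0.686
  outer loop
   vertex 3.6 2.2 2.4
   vertex 2.8 1.0 3.4
   vertex 0.8 2.4 1.4
  endloop
 endfacet
 facet normal -0.283 0.925 -0.255
  outer loop
   vertex 1.2 3.2 3.6
   vertex 4.4 4.4 4.4
   vertex 4.6 3.8 2.0
  endloop
 endfacet
 facet normal -0.293 0.914 -0.279
  outer loop
   vertex 1.2 3.2 3.6
   vertex 4.6 3.8 2.0
   vertex 0.8 2.4 1.4
  endloop
 endfacet
 facet normal -0.411 0.763 0.499
  outer loop
   vertex 1.2 3.2 3.6
   vertex 3.4 3.6 4.8
   vertex 4.4 4.4 4.4
  endloop
 endfacet
 facet normal -0.894 0.447 0.000
  outer loop
   vertex 1.2 3.2 3.6
   vertex 0.8 2.4 1.4
   vertex 0.2 1.2 3.8
  endloop
 endfacet
 facet normal -0.498 0.329 0.803
  outer loop
   vertex 1.2 3.2 3.6
   vertex 0.2 1.2 3.8
   vertex 3.4 3.6 4.8
  endloop
 endfacet
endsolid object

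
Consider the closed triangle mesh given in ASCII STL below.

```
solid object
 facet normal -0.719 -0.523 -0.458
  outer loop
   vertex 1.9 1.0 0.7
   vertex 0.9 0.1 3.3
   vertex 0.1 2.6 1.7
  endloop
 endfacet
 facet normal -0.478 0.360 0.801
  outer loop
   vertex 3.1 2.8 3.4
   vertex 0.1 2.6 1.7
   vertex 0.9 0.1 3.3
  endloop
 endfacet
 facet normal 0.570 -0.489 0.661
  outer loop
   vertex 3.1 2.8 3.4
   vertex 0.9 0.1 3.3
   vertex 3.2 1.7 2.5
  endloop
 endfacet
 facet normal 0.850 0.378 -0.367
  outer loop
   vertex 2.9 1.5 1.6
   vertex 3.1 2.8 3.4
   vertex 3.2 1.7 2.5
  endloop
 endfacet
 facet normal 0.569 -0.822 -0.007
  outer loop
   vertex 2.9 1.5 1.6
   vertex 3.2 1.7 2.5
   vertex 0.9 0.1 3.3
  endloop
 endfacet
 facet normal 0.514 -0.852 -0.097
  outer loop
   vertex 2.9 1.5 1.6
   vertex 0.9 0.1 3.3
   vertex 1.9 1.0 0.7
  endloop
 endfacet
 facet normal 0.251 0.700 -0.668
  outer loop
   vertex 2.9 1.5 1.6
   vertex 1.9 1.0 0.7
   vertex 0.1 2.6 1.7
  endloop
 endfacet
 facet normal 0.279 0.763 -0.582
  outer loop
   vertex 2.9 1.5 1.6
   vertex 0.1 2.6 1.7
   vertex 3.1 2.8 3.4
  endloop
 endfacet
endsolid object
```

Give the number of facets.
8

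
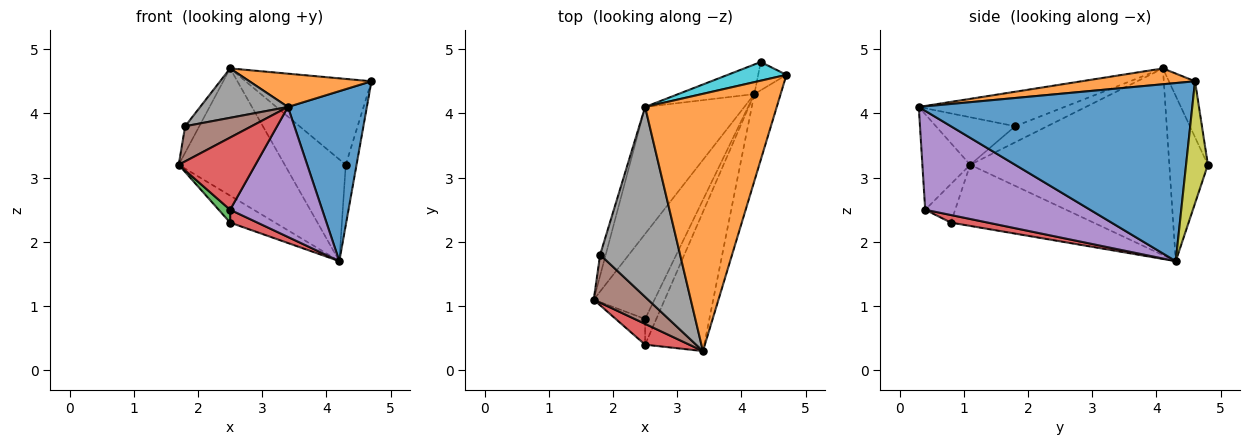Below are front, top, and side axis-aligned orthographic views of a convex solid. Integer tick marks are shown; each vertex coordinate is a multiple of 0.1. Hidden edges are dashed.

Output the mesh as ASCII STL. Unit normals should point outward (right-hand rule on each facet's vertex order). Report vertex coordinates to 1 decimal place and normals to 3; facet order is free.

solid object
 facet normal 0.951 -0.275 -0.140
  outer loop
   vertex 4.2 4.3 1.7
   vertex 4.7 4.6 4.5
   vertex 3.4 0.3 4.1
  endloop
 endfacet
 facet normal 0.118 -0.127 0.985
  outer loop
   vertex 2.5 4.1 4.7
   vertex 3.4 0.3 4.1
   vertex 4.7 4.6 4.5
  endloop
 endfacet
 facet normal -0.799 0.425 -0.425
  outer loop
   vertex 2.5 4.1 4.7
   vertex 4.2 4.3 1.7
   vertex 1.7 1.1 3.2
  endloop
 endfacet
 facet normal -0.514 -0.824 0.237
  outer loop
   vertex 2.5 0.4 2.5
   vertex 3.4 0.3 4.1
   vertex 1.7 1.1 3.2
  endloop
 endfacet
 facet normal 0.774 -0.432 -0.462
  outer loop
   vertex 2.5 0.4 2.5
   vertex 4.2 4.3 1.7
   vertex 3.4 0.3 4.1
  endloop
 endfacet
 facet normal -0.576 -0.483 0.659
  outer loop
   vertex 1.8 1.8 3.8
   vertex 1.7 1.1 3.2
   vertex 3.4 0.3 4.1
  endloop
 endfacet
 facet normal -0.872 0.384 -0.302
  outer loop
   vertex 1.8 1.8 3.8
   vertex 2.5 4.1 4.7
   vertex 1.7 1.1 3.2
  endloop
 endfacet
 facet normal -0.385 -0.232 0.893
  outer loop
   vertex 1.8 1.8 3.8
   vertex 3.4 0.3 4.1
   vertex 2.5 4.1 4.7
  endloop
 endfacet
 facet normal 0.878 0.434 -0.203
  outer loop
   vertex 4.3 4.8 3.2
   vertex 4.7 4.6 4.5
   vertex 4.2 4.3 1.7
  endloop
 endfacet
 facet normal -0.199 0.958 0.208
  outer loop
   vertex 4.3 4.8 3.2
   vertex 2.5 4.1 4.7
   vertex 4.7 4.6 4.5
  endloop
 endfacet
 facet normal -0.519 0.821 -0.239
  outer loop
   vertex 4.3 4.8 3.2
   vertex 4.2 4.3 1.7
   vertex 2.5 4.1 4.7
  endloop
 endfacet
 facet normal -0.692 0.218 -0.688
  outer loop
   vertex 2.5 0.8 2.3
   vertex 1.7 1.1 3.2
   vertex 4.2 4.3 1.7
  endloop
 endfacet
 facet normal -0.761 -0.290 -0.580
  outer loop
   vertex 2.5 0.8 2.3
   vertex 2.5 0.4 2.5
   vertex 1.7 1.1 3.2
  endloop
 endfacet
 facet normal 0.518 -0.383 -0.765
  outer loop
   vertex 2.5 0.8 2.3
   vertex 4.2 4.3 1.7
   vertex 2.5 0.4 2.5
  endloop
 endfacet
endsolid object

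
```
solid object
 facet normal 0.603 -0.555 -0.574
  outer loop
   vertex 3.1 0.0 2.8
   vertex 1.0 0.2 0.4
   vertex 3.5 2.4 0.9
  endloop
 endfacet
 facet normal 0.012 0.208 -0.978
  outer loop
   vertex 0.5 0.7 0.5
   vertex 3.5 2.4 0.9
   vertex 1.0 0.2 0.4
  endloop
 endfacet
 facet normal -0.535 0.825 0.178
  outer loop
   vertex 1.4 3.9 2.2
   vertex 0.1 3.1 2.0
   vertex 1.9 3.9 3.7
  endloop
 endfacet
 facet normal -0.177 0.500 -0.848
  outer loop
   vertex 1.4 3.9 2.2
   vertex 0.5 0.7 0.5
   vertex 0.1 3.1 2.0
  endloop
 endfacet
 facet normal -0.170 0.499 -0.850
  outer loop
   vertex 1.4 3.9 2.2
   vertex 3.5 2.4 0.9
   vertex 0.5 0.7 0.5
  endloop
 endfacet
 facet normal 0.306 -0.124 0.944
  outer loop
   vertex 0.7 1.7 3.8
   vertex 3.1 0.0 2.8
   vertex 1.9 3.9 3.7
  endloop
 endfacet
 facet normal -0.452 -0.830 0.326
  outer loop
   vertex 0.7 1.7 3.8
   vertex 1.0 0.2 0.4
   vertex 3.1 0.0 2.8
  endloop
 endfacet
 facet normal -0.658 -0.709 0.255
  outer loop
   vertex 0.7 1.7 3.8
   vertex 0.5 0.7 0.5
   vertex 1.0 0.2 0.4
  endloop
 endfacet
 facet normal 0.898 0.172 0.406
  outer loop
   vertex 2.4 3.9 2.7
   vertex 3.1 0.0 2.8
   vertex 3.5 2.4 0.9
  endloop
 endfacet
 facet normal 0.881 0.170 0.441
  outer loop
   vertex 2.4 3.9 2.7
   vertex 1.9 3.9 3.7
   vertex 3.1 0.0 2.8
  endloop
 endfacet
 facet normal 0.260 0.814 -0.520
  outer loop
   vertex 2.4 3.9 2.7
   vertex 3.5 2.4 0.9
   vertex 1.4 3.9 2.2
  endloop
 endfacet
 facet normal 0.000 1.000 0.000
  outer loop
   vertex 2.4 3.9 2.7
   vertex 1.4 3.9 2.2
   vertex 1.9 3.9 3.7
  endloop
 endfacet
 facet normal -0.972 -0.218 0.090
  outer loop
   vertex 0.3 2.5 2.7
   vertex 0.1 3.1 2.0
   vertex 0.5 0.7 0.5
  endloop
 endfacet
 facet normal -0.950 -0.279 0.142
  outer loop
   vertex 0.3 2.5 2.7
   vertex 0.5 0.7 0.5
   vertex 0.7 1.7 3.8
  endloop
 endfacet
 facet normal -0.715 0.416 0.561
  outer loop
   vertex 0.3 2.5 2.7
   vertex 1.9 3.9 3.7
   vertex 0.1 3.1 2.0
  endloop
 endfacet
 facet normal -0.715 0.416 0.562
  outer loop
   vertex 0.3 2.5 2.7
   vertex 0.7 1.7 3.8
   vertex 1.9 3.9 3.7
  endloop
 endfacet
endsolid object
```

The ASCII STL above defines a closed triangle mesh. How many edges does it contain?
24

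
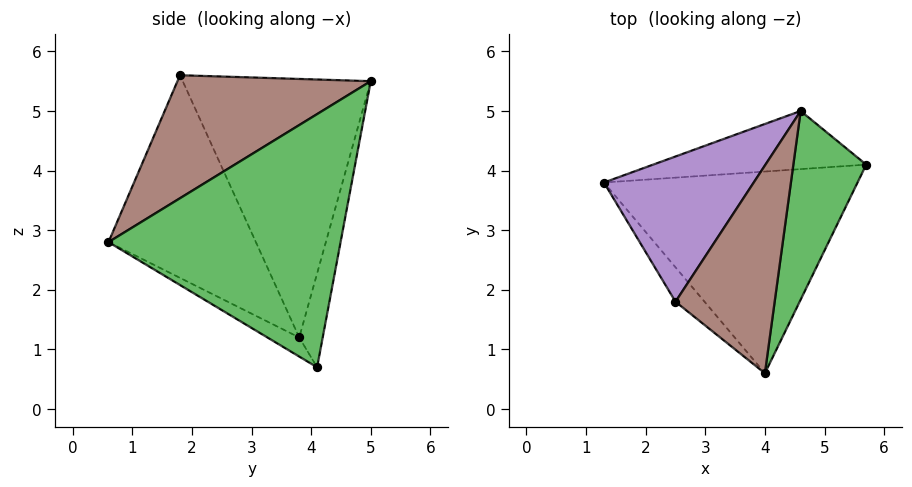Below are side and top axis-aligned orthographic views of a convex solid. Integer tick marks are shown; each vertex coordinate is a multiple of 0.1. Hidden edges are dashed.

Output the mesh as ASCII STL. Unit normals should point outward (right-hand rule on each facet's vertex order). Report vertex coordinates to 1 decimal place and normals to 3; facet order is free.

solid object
 facet normal -0.065 -0.490 -0.869
  outer loop
   vertex 4.0 0.6 2.8
   vertex 1.3 3.8 1.2
   vertex 5.7 4.1 0.7
  endloop
 endfacet
 facet normal -0.090 0.975 -0.203
  outer loop
   vertex 4.6 5.0 5.5
   vertex 5.7 4.1 0.7
   vertex 1.3 3.8 1.2
  endloop
 endfacet
 facet normal 0.920 -0.288 0.265
  outer loop
   vertex 4.6 5.0 5.5
   vertex 4.0 0.6 2.8
   vertex 5.7 4.1 0.7
  endloop
 endfacet
 facet normal -0.734 -0.671 -0.105
  outer loop
   vertex 2.5 1.8 5.6
   vertex 1.3 3.8 1.2
   vertex 4.0 0.6 2.8
  endloop
 endfacet
 facet normal -0.747 0.504 0.433
  outer loop
   vertex 2.5 1.8 5.6
   vertex 4.6 5.0 5.5
   vertex 1.3 3.8 1.2
  endloop
 endfacet
 facet normal 0.699 -0.441 0.563
  outer loop
   vertex 2.5 1.8 5.6
   vertex 4.0 0.6 2.8
   vertex 4.6 5.0 5.5
  endloop
 endfacet
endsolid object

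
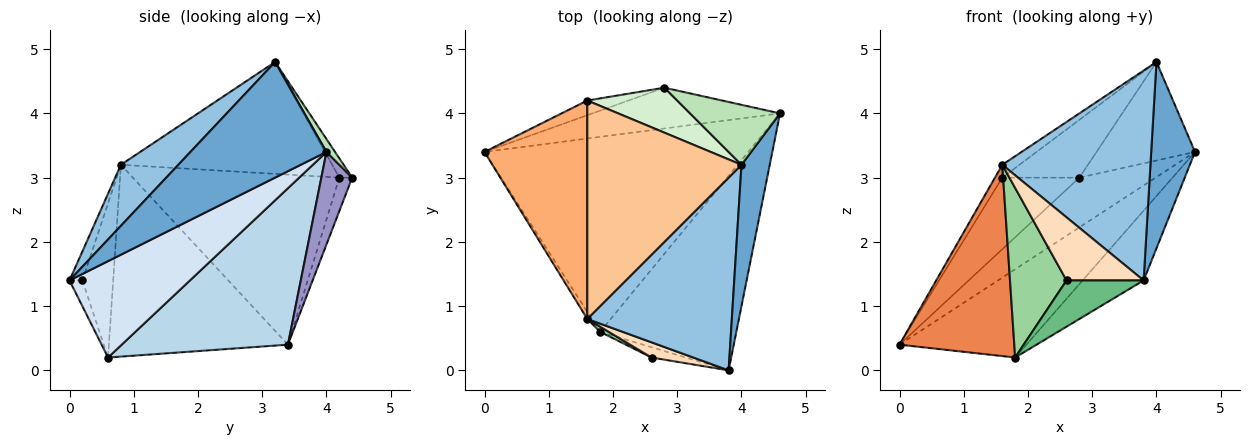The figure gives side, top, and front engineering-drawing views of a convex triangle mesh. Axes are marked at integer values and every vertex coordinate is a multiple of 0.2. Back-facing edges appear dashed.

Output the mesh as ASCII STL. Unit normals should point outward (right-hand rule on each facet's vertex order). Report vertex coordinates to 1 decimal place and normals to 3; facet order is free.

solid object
 facet normal 0.927 -0.299 0.227
  outer loop
   vertex 4.0 3.2 4.8
   vertex 3.8 0.0 1.4
   vertex 4.6 4.0 3.4
  endloop
 endfacet
 facet normal 0.275 -0.708 0.650
  outer loop
   vertex 1.6 0.8 3.2
   vertex 3.8 0.0 1.4
   vertex 4.0 3.2 4.8
  endloop
 endfacet
 facet normal 0.475 0.363 -0.801
  outer loop
   vertex 1.8 0.6 0.2
   vertex 0.0 3.4 0.4
   vertex 4.6 4.0 3.4
  endloop
 endfacet
 facet normal 0.554 0.281 -0.783
  outer loop
   vertex 1.8 0.6 0.2
   vertex 4.6 4.0 3.4
   vertex 3.8 0.0 1.4
  endloop
 endfacet
 facet normal -0.842 -0.540 -0.020
  outer loop
   vertex 1.8 0.6 0.2
   vertex 1.6 0.8 3.2
   vertex 0.0 3.4 0.4
  endloop
 endfacet
 facet normal -0.855 0.030 0.517
  outer loop
   vertex 1.6 4.2 3.0
   vertex 0.0 3.4 0.4
   vertex 1.6 0.8 3.2
  endloop
 endfacet
 facet normal -0.587 0.048 0.809
  outer loop
   vertex 1.6 4.2 3.0
   vertex 1.6 0.8 3.2
   vertex 4.0 3.2 4.8
  endloop
 endfacet
 facet normal -0.160 -0.960 0.231
  outer loop
   vertex 2.6 0.2 1.4
   vertex 3.8 0.0 1.4
   vertex 1.6 0.8 3.2
  endloop
 endfacet
 facet normal -0.161 -0.964 -0.214
  outer loop
   vertex 2.6 0.2 1.4
   vertex 1.8 0.6 0.2
   vertex 3.8 0.0 1.4
  endloop
 endfacet
 facet normal -0.479 -0.878 0.027
  outer loop
   vertex 2.6 0.2 1.4
   vertex 1.6 0.8 3.2
   vertex 1.8 0.6 0.2
  endloop
 endfacet
 facet normal 0.074 0.852 0.519
  outer loop
   vertex 2.8 4.4 3.0
   vertex 4.0 3.2 4.8
   vertex 4.6 4.0 3.4
  endloop
 endfacet
 facet normal -0.130 0.783 0.609
  outer loop
   vertex 2.8 4.4 3.0
   vertex 1.6 4.2 3.0
   vertex 4.0 3.2 4.8
  endloop
 endfacet
 facet normal 0.298 0.738 -0.605
  outer loop
   vertex 2.8 4.4 3.0
   vertex 4.6 4.0 3.4
   vertex 0.0 3.4 0.4
  endloop
 endfacet
 facet normal -0.161 0.967 -0.198
  outer loop
   vertex 2.8 4.4 3.0
   vertex 0.0 3.4 0.4
   vertex 1.6 4.2 3.0
  endloop
 endfacet
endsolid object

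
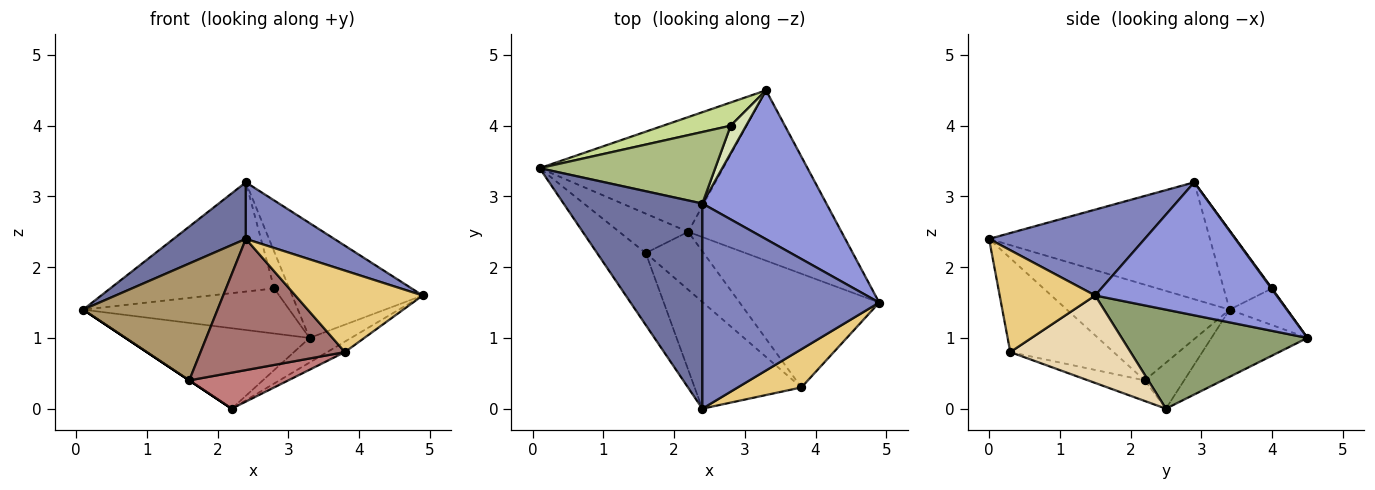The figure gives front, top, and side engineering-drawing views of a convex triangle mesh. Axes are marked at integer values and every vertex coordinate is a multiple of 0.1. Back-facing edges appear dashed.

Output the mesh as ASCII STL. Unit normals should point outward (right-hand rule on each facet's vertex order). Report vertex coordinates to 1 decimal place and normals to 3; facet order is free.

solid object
 facet normal -0.630 -0.206 0.748
  outer loop
   vertex 2.4 2.9 3.2
   vertex 0.1 3.4 1.4
   vertex 2.4 0.0 2.4
  endloop
 endfacet
 facet normal 0.424 -0.241 0.873
  outer loop
   vertex 2.4 2.9 3.2
   vertex 2.4 0.0 2.4
   vertex 4.9 1.5 1.6
  endloop
 endfacet
 facet normal 0.647 0.466 0.604
  outer loop
   vertex 3.3 4.5 1.0
   vertex 2.4 2.9 3.2
   vertex 4.9 1.5 1.6
  endloop
 endfacet
 facet normal -0.287 0.550 -0.784
  outer loop
   vertex 2.2 2.5 0.0
   vertex 0.1 3.4 1.4
   vertex 3.3 4.5 1.0
  endloop
 endfacet
 facet normal 0.539 0.121 -0.834
  outer loop
   vertex 2.2 2.5 0.0
   vertex 3.3 4.5 1.0
   vertex 4.9 1.5 1.6
  endloop
 endfacet
 facet normal -0.240 0.812 0.532
  outer loop
   vertex 2.8 4.0 1.7
   vertex 0.1 3.4 1.4
   vertex 2.4 2.9 3.2
  endloop
 endfacet
 facet normal -0.241 0.863 0.444
  outer loop
   vertex 2.8 4.0 1.7
   vertex 3.3 4.5 1.0
   vertex 0.1 3.4 1.4
  endloop
 endfacet
 facet normal 0.034 0.802 0.597
  outer loop
   vertex 2.8 4.0 1.7
   vertex 2.4 2.9 3.2
   vertex 3.3 4.5 1.0
  endloop
 endfacet
 facet normal -0.718 -0.593 -0.365
  outer loop
   vertex 1.6 2.2 0.4
   vertex 2.4 0.0 2.4
   vertex 0.1 3.4 1.4
  endloop
 endfacet
 facet normal -0.555 0.000 -0.832
  outer loop
   vertex 1.6 2.2 0.4
   vertex 0.1 3.4 1.4
   vertex 2.2 2.5 0.0
  endloop
 endfacet
 facet normal 0.562 -0.749 0.351
  outer loop
   vertex 3.8 0.3 0.8
   vertex 4.9 1.5 1.6
   vertex 2.4 0.0 2.4
  endloop
 endfacet
 facet normal 0.529 0.078 -0.845
  outer loop
   vertex 3.8 0.3 0.8
   vertex 2.2 2.5 0.0
   vertex 4.9 1.5 1.6
  endloop
 endfacet
 facet normal -0.485 -0.678 -0.552
  outer loop
   vertex 3.8 0.3 0.8
   vertex 2.4 0.0 2.4
   vertex 1.6 2.2 0.4
  endloop
 endfacet
 facet normal -0.289 -0.506 -0.813
  outer loop
   vertex 3.8 0.3 0.8
   vertex 1.6 2.2 0.4
   vertex 2.2 2.5 0.0
  endloop
 endfacet
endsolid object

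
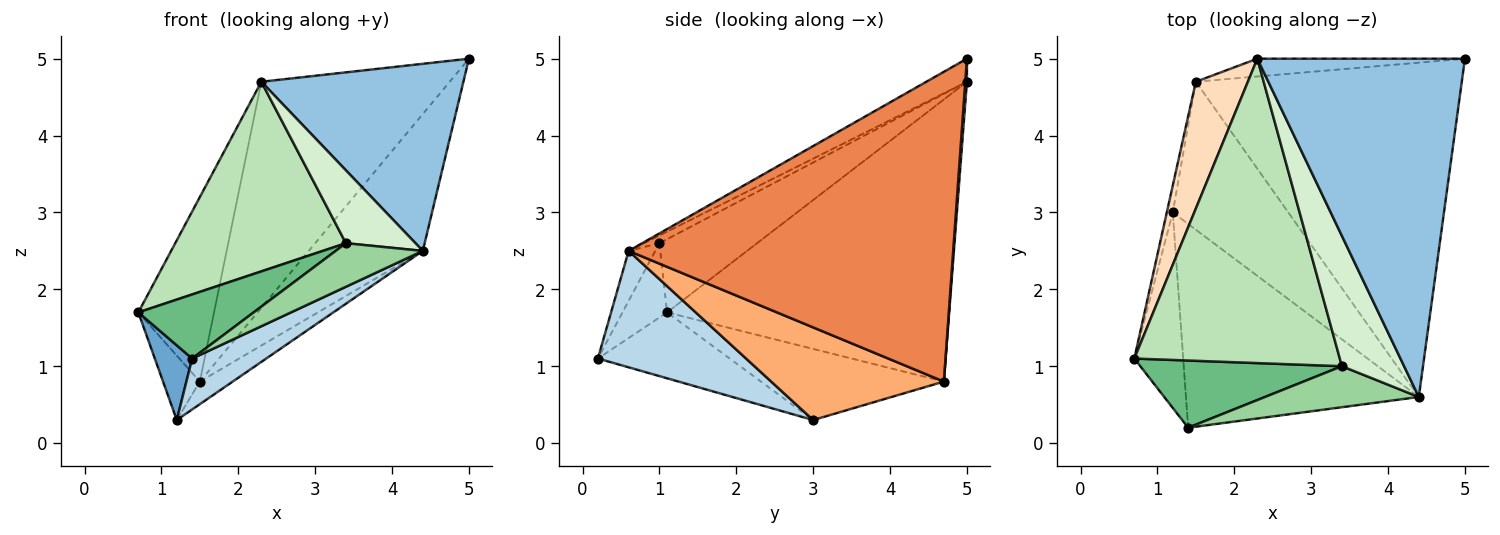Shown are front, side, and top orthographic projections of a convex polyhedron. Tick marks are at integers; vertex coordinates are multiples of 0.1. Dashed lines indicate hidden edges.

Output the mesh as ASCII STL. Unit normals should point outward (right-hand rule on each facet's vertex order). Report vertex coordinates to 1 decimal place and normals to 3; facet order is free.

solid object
 facet normal -0.783 -0.222 -0.581
  outer loop
   vertex 1.2 3.0 0.3
   vertex 1.4 0.2 1.1
   vertex 0.7 1.1 1.7
  endloop
 endfacet
 facet normal -0.097 -0.482 0.871
  outer loop
   vertex 4.4 0.6 2.5
   vertex 5.0 5.0 5.0
   vertex 2.3 5.0 4.7
  endloop
 endfacet
 facet normal 0.436 -0.218 -0.873
  outer loop
   vertex 4.4 0.6 2.5
   vertex 1.4 0.2 1.1
   vertex 1.2 3.0 0.3
  endloop
 endfacet
 facet normal 0.009 0.997 -0.078
  outer loop
   vertex 1.5 4.7 0.8
   vertex 2.3 5.0 4.7
   vertex 5.0 5.0 5.0
  endloop
 endfacet
 facet normal 0.733 0.258 -0.629
  outer loop
   vertex 1.5 4.7 0.8
   vertex 5.0 5.0 5.0
   vertex 4.4 0.6 2.5
  endloop
 endfacet
 facet normal 0.621 0.118 -0.775
  outer loop
   vertex 1.5 4.7 0.8
   vertex 4.4 0.6 2.5
   vertex 1.2 3.0 0.3
  endloop
 endfacet
 facet normal -0.977 0.197 -0.082
  outer loop
   vertex 1.5 4.7 0.8
   vertex 1.2 3.0 0.3
   vertex 0.7 1.1 1.7
  endloop
 endfacet
 facet normal -0.951 0.255 0.175
  outer loop
   vertex 1.5 4.7 0.8
   vertex 0.7 1.1 1.7
   vertex 2.3 5.0 4.7
  endloop
 endfacet
 facet normal -0.258 -0.667 0.699
  outer loop
   vertex 3.4 1.0 2.6
   vertex 0.7 1.1 1.7
   vertex 1.4 0.2 1.1
  endloop
 endfacet
 facet normal -0.217 -0.711 0.669
  outer loop
   vertex 3.4 1.0 2.6
   vertex 1.4 0.2 1.1
   vertex 4.4 0.6 2.5
  endloop
 endfacet
 facet normal -0.290 -0.506 0.812
  outer loop
   vertex 3.4 1.0 2.6
   vertex 2.3 5.0 4.7
   vertex 0.7 1.1 1.7
  endloop
 endfacet
 facet normal -0.107 -0.485 0.868
  outer loop
   vertex 3.4 1.0 2.6
   vertex 4.4 0.6 2.5
   vertex 2.3 5.0 4.7
  endloop
 endfacet
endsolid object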